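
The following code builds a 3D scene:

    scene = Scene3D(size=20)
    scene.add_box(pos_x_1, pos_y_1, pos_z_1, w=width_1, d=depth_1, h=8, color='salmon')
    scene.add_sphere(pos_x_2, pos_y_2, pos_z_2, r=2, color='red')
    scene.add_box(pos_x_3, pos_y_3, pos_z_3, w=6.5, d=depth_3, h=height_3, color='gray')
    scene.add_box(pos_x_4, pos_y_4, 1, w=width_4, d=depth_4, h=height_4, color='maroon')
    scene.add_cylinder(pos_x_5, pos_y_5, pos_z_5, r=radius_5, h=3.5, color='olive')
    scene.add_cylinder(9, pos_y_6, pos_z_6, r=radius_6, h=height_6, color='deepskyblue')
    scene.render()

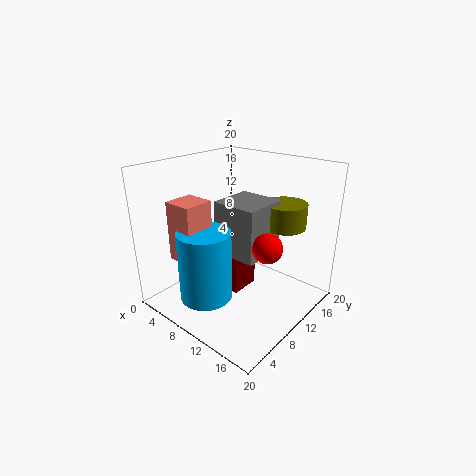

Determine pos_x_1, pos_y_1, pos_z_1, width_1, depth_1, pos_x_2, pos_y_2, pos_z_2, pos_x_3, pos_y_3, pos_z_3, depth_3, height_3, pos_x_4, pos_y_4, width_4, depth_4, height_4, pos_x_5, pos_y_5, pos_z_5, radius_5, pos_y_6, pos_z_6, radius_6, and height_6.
pos_x_1 = 4.5, pos_y_1 = 2.5, pos_z_1 = 8, width_1 = 4, depth_1 = 4, pos_x_2 = 15, pos_y_2 = 10, pos_z_2 = 10, pos_x_3 = 7, pos_y_3 = 8.5, pos_z_3 = 7.5, depth_3 = 6.5, height_3 = 7.5, pos_x_4 = 7, pos_y_4 = 9.5, width_4 = 3, depth_4 = 4.5, height_4 = 5.5, pos_x_5 = 14, pos_y_5 = 15.5, pos_z_5 = 11, radius_5 = 3, pos_y_6 = 4.5, pos_z_6 = 3, radius_6 = 3.5, height_6 = 9.5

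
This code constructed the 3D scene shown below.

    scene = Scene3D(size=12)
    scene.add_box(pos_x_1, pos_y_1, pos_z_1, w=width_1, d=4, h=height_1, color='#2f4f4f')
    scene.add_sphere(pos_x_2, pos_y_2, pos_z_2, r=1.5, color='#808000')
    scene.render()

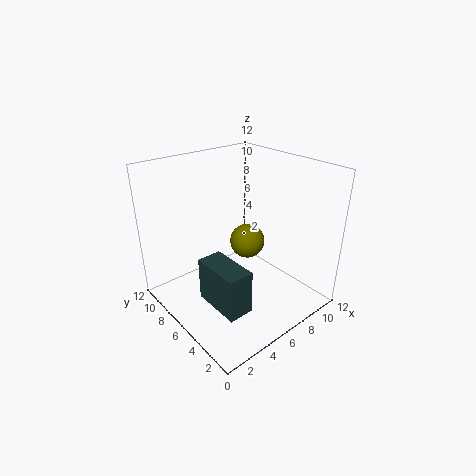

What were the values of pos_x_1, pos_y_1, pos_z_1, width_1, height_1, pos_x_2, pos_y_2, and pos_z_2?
pos_x_1 = 2; pos_y_1 = 2; pos_z_1 = 2; width_1 = 2; height_1 = 3.5; pos_x_2 = 7.5; pos_y_2 = 6.5; pos_z_2 = 5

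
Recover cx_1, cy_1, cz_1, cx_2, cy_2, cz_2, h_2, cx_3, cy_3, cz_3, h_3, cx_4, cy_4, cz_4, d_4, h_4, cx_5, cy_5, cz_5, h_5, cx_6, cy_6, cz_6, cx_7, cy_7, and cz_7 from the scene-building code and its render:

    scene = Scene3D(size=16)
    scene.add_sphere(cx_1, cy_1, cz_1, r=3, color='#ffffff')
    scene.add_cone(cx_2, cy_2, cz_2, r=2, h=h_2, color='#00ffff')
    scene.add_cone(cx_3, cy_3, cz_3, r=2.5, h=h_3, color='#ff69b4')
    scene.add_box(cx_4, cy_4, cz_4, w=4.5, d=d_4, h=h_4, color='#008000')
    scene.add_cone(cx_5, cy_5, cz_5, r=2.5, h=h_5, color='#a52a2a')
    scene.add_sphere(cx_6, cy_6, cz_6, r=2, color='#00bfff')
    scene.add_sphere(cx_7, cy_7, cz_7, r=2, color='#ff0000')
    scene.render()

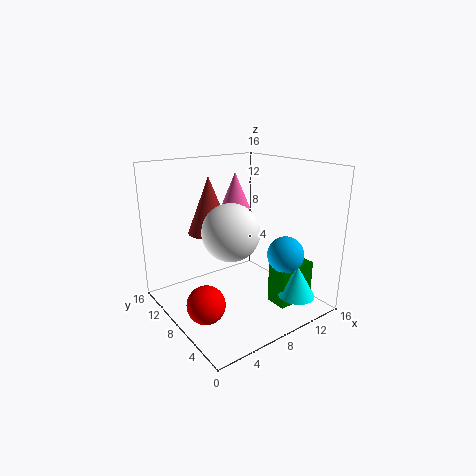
cx_1 = 6, cy_1 = 6.5, cz_1 = 9.5, cx_2 = 12, cy_2 = 2.5, cz_2 = 2, h_2 = 3.5, cx_3 = 10.5, cy_3 = 12, cz_3 = 8.5, h_3 = 6, cx_4 = 10.5, cy_4 = 3, cz_4 = 0.5, d_4 = 2.5, h_4 = 4.5, cx_5 = 6.5, cy_5 = 11.5, cz_5 = 8, h_5 = 6.5, cx_6 = 11.5, cy_6 = 4, cz_6 = 6.5, cx_7 = 2.5, cy_7 = 6, cz_7 = 2.5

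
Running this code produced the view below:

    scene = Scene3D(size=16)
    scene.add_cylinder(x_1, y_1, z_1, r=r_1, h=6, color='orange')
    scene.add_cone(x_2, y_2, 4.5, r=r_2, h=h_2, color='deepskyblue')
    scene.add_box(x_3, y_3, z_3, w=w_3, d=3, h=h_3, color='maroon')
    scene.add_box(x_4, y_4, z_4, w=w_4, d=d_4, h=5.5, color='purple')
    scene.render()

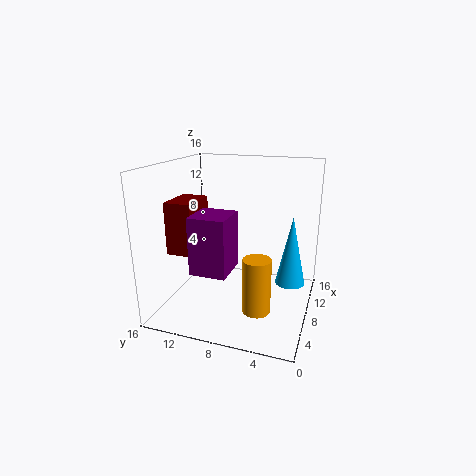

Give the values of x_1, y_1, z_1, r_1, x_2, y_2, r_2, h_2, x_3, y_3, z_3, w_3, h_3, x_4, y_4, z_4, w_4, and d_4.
x_1 = 5.25
y_1 = 5
z_1 = 1
r_1 = 1.5
x_2 = 6.25
y_2 = 1.75
r_2 = 1.5
h_2 = 7
x_3 = 4.5
y_3 = 12
z_3 = 6.5
w_3 = 4.5
h_3 = 5.75
x_4 = 0.5
y_4 = 6.75
z_4 = 6.75
w_4 = 3.75
d_4 = 3.5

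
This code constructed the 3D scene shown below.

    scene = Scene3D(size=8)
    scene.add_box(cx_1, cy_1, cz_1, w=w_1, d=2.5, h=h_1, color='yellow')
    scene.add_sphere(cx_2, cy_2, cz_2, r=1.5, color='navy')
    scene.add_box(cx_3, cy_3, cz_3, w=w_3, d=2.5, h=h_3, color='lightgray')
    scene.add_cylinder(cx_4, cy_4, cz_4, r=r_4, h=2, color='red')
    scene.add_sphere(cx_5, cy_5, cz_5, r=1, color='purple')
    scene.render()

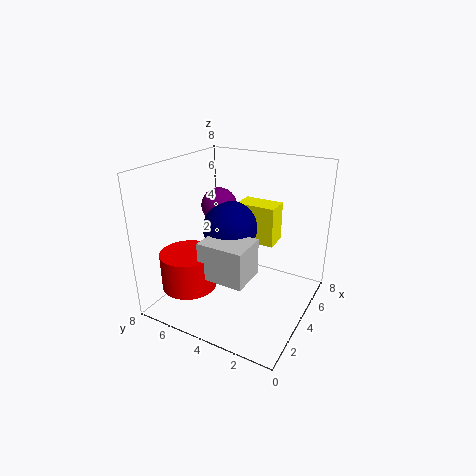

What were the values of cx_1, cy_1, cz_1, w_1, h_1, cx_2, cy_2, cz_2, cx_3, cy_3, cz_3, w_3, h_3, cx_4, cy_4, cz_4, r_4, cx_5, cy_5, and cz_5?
cx_1 = 6.5
cy_1 = 3
cz_1 = 2.5
w_1 = 1.5
h_1 = 2.5
cx_2 = 4
cy_2 = 4.5
cz_2 = 4.5
cx_3 = 1.5
cy_3 = 2.5
cz_3 = 2.5
w_3 = 2
h_3 = 2
cx_4 = 2
cy_4 = 6
cz_4 = 1.5
r_4 = 1.5
cx_5 = 4.5
cy_5 = 5.5
cz_5 = 5.5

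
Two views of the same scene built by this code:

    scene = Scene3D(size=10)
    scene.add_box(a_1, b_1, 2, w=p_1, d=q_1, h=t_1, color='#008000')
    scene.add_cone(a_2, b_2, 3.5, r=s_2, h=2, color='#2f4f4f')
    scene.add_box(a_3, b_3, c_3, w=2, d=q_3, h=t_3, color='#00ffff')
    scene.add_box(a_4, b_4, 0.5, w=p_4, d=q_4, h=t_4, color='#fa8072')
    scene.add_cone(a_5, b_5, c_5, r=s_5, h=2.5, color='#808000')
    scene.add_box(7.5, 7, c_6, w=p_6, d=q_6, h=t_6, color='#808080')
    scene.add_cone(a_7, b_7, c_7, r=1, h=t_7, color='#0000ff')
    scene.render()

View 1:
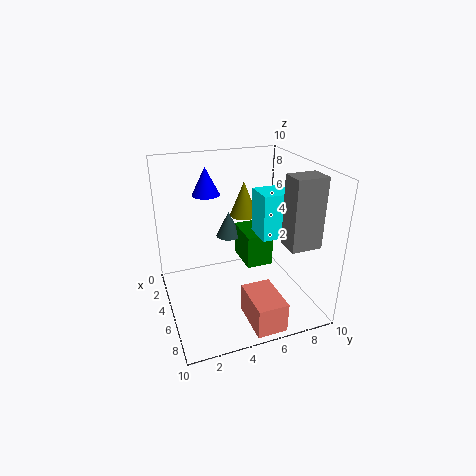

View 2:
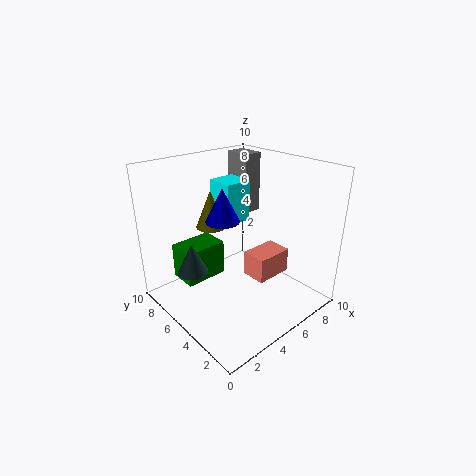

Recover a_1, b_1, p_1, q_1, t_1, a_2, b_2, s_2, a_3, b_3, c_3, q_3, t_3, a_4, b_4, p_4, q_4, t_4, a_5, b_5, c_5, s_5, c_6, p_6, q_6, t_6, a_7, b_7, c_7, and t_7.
a_1 = 1.5, b_1 = 6, p_1 = 3, q_1 = 2, t_1 = 2.5, a_2 = 1.5, b_2 = 5.5, s_2 = 1, a_3 = 5, b_3 = 6, c_3 = 5.5, q_3 = 2, t_3 = 3, a_4 = 7, b_4 = 4.5, p_4 = 3, q_4 = 2, t_4 = 2, a_5 = 3.5, b_5 = 6, c_5 = 6, s_5 = 1, c_6 = 5.5, p_6 = 1.5, q_6 = 2, t_6 = 4.5, a_7 = 2.5, b_7 = 3.5, c_7 = 7.5, t_7 = 2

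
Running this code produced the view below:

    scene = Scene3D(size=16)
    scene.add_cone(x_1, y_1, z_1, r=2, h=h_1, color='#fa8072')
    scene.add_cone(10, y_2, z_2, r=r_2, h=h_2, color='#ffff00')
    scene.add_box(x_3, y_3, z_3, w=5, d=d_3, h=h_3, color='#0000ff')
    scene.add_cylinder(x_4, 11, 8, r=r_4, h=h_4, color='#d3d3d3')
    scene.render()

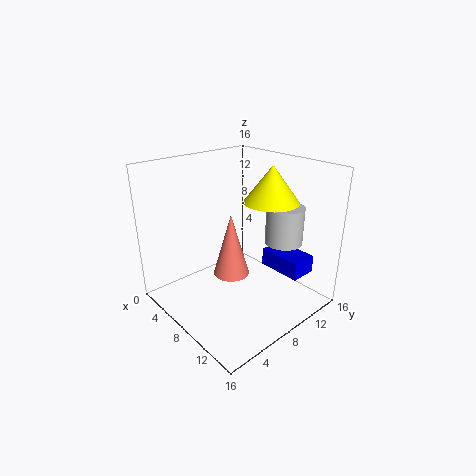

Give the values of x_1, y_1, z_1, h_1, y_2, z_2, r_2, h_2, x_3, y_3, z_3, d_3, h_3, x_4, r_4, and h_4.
x_1 = 8, y_1 = 7, z_1 = 4, h_1 = 7, y_2 = 11, z_2 = 12, r_2 = 3, h_2 = 4, x_3 = 9, y_3 = 11, z_3 = 4, d_3 = 3, h_3 = 2, x_4 = 12, r_4 = 2, h_4 = 4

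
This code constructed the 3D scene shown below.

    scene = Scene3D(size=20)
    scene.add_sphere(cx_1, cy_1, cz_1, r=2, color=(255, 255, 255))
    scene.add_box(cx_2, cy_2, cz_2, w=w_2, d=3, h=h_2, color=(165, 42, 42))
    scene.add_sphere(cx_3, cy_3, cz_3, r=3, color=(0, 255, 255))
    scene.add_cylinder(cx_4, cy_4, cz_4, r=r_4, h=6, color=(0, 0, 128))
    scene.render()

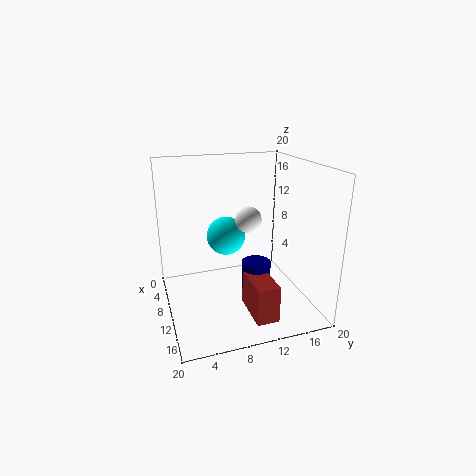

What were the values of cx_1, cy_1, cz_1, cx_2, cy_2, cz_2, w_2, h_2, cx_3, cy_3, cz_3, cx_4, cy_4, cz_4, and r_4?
cx_1 = 6
cy_1 = 13
cz_1 = 11
cx_2 = 12
cy_2 = 10
cz_2 = 1
w_2 = 6
h_2 = 5
cx_3 = 4
cy_3 = 10
cz_3 = 8
cx_4 = 12
cy_4 = 12
cz_4 = 1
r_4 = 2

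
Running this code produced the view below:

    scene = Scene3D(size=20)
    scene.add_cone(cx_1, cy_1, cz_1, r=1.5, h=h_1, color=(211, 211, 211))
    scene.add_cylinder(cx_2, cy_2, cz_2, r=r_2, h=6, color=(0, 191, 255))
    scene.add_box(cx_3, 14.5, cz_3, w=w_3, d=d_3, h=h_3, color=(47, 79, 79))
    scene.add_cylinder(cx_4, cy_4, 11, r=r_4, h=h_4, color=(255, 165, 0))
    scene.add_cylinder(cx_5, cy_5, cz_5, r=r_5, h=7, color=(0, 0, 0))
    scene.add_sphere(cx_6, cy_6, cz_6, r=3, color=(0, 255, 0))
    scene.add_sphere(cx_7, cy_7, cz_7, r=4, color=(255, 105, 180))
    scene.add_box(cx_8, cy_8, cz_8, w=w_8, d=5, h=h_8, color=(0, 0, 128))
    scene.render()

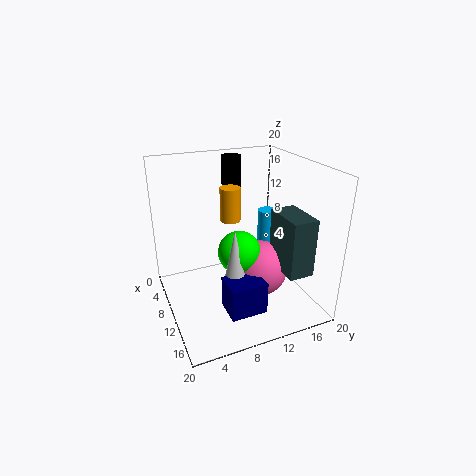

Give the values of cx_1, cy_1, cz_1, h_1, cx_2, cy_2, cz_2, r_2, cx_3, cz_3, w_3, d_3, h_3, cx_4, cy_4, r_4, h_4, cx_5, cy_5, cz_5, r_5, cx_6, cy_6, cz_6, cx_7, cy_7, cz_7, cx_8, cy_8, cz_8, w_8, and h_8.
cx_1 = 12.5, cy_1 = 8.5, cz_1 = 5, h_1 = 7.5, cx_2 = 4.5, cy_2 = 17.5, cz_2 = 5, r_2 = 1.5, cx_3 = 11, cz_3 = 6, w_3 = 6, d_3 = 3.5, h_3 = 8, cx_4 = 6, cy_4 = 10.5, r_4 = 1.5, h_4 = 5, cx_5 = 1.5, cy_5 = 12.5, cz_5 = 12.5, r_5 = 1.5, cx_6 = 10.5, cy_6 = 10, cz_6 = 8, cx_7 = 11, cy_7 = 13, cz_7 = 5, cx_8 = 12.5, cy_8 = 6.5, cz_8 = 1.5, w_8 = 4, h_8 = 4.5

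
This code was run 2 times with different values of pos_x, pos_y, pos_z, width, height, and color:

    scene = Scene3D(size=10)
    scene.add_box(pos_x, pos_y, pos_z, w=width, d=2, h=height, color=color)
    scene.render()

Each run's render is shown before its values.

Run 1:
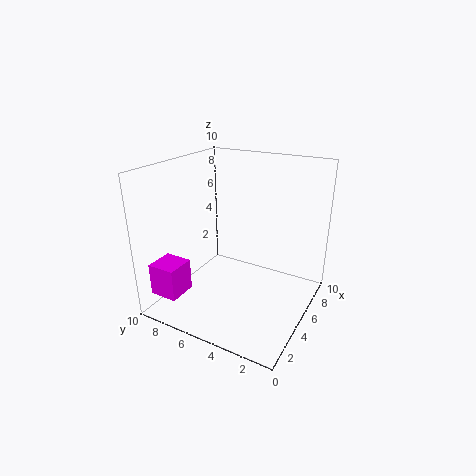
pos_x = 1; pos_y = 7.75; pos_z = 1.25; width = 2; height = 2.25; color = 'magenta'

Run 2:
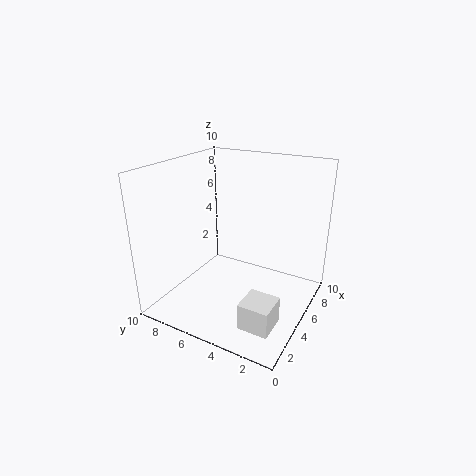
pos_x = 1.25; pos_y = 1; pos_z = 0.75; width = 2; height = 1.75; color = 'white'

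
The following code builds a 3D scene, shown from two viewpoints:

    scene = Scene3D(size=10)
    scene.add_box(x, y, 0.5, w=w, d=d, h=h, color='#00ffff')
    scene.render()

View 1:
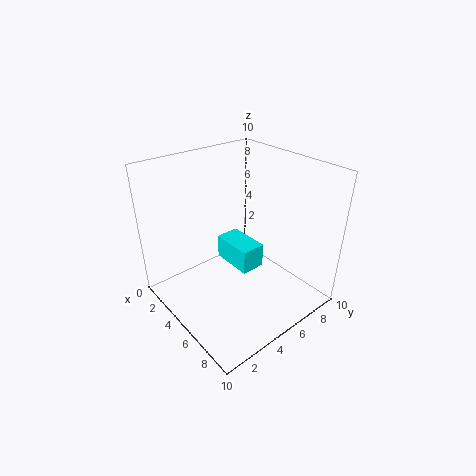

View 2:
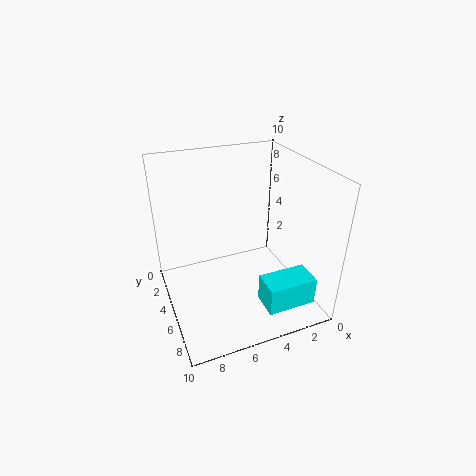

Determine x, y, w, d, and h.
x = 0.5
y = 6.5
w = 3.5
d = 2
h = 2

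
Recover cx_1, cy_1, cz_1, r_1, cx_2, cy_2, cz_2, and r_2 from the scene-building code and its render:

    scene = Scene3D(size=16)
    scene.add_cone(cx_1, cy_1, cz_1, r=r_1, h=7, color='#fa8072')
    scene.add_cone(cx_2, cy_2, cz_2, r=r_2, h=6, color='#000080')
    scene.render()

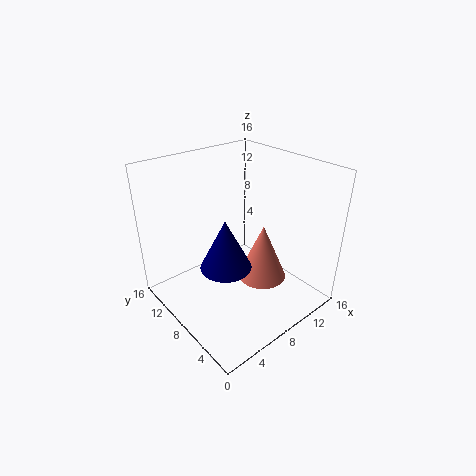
cx_1 = 12
cy_1 = 8
cz_1 = 1
r_1 = 3
cx_2 = 7
cy_2 = 9
cz_2 = 4
r_2 = 3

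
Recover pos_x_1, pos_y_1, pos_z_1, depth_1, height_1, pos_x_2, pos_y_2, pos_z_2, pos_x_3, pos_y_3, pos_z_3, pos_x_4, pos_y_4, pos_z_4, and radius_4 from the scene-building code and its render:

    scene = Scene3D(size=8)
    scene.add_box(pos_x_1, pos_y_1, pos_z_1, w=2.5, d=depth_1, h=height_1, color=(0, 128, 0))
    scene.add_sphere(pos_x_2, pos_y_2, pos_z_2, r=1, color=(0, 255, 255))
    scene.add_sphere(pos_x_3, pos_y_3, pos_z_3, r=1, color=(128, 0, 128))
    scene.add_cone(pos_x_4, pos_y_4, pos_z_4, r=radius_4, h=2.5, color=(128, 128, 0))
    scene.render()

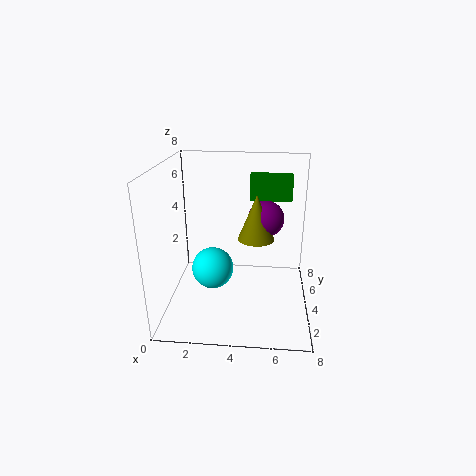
pos_x_1 = 4.5
pos_y_1 = 6
pos_z_1 = 5.5
depth_1 = 1
height_1 = 1.5
pos_x_2 = 3
pos_y_2 = 1.5
pos_z_2 = 3.5
pos_x_3 = 5.5
pos_y_3 = 4.5
pos_z_3 = 5
pos_x_4 = 5
pos_y_4 = 4
pos_z_4 = 4
radius_4 = 1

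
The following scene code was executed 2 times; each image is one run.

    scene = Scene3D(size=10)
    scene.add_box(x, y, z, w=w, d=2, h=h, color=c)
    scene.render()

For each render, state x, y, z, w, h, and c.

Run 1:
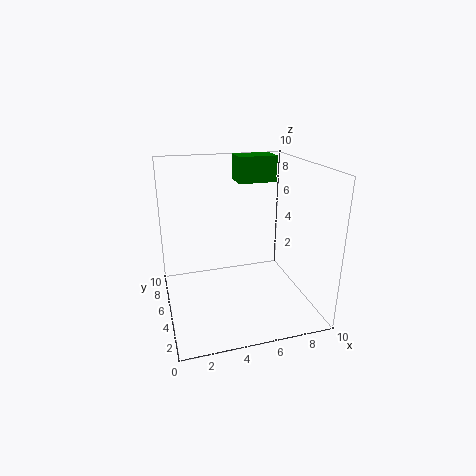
x = 6
y = 8
z = 8
w = 3
h = 2
c = 'green'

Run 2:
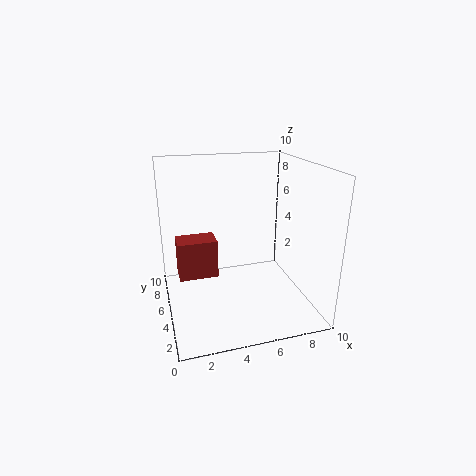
x = 1
y = 7
z = 1
w = 3
h = 3
c = 'brown'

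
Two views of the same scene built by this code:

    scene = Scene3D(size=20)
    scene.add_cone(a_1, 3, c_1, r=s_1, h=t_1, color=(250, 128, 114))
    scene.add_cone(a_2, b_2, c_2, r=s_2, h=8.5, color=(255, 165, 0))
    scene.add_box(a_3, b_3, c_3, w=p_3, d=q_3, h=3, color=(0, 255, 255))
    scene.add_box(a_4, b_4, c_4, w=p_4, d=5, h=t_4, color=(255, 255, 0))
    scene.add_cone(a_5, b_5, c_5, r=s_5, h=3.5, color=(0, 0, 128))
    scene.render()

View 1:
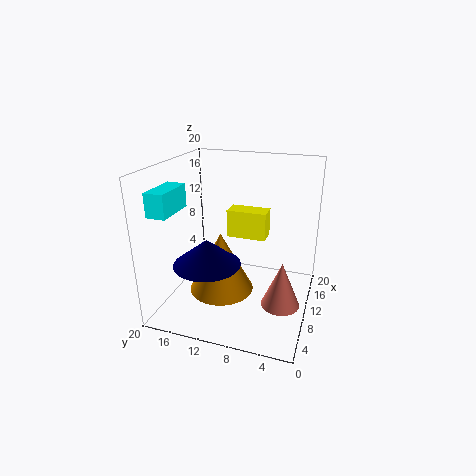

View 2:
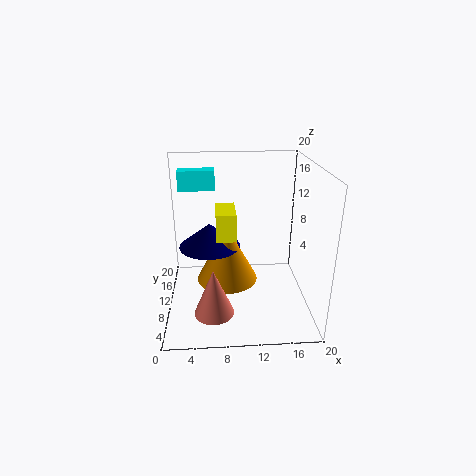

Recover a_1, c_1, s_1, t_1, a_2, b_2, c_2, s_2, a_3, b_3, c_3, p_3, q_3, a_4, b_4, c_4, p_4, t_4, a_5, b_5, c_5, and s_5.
a_1 = 6.5; c_1 = 3; s_1 = 2.5; t_1 = 6; a_2 = 8.5; b_2 = 12; c_2 = 2.5; s_2 = 4.5; a_3 = 1.5; b_3 = 16; c_3 = 15; p_3 = 5.5; q_3 = 2.5; a_4 = 7; b_4 = 5.5; c_4 = 11.5; p_4 = 2.5; t_4 = 3.5; a_5 = 6; b_5 = 13; c_5 = 7.5; s_5 = 4.5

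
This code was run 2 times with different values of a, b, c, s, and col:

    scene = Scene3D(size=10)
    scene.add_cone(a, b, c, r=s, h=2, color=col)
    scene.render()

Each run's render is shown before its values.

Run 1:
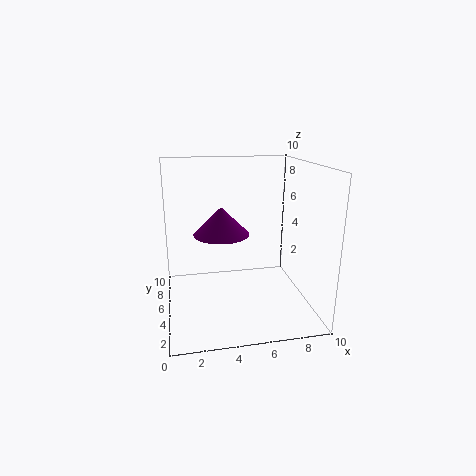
a = 4; b = 6; c = 5; s = 2; col = 'purple'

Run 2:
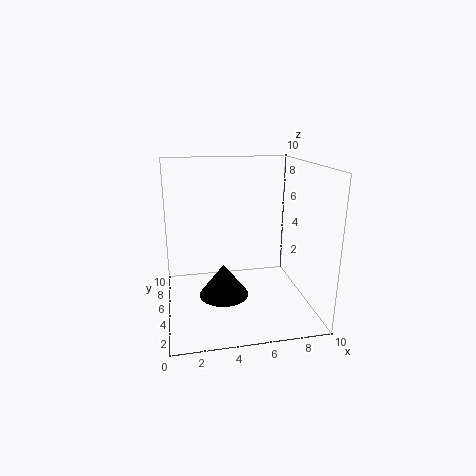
a = 3.5; b = 2; c = 2.5; s = 1.5; col = 'black'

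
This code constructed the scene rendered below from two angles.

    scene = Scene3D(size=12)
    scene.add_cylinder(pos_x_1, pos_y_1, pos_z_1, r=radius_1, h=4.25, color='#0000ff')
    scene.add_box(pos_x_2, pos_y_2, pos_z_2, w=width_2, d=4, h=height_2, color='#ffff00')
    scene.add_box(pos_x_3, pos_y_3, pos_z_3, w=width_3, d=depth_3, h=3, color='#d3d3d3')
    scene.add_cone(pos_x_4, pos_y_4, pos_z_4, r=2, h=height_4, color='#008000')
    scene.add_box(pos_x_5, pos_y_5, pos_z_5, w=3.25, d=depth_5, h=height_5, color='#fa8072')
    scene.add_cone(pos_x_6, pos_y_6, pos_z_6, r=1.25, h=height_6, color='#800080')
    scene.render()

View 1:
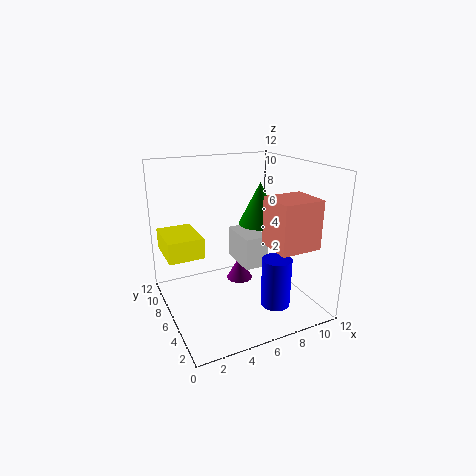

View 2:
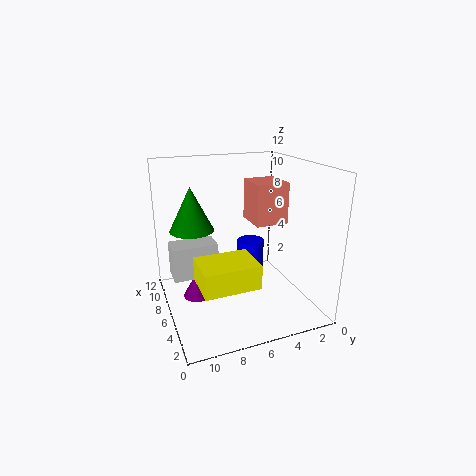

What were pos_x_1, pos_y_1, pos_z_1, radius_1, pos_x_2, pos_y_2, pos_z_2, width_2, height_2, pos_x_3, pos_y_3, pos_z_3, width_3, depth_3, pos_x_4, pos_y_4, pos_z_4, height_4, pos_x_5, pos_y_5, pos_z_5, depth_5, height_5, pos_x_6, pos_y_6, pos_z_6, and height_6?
pos_x_1 = 8.5; pos_y_1 = 3.75; pos_z_1 = 0.25; radius_1 = 1.25; pos_x_2 = 0.25; pos_y_2 = 6.5; pos_z_2 = 4.5; width_2 = 3; height_2 = 1.75; pos_x_3 = 7.5; pos_y_3 = 7.25; pos_z_3 = 2; width_3 = 2.25; depth_3 = 4; pos_x_4 = 9.75; pos_y_4 = 9; pos_z_4 = 5.75; height_4 = 4; pos_x_5 = 7; pos_y_5 = 0.75; pos_z_5 = 6.25; depth_5 = 3; height_5 = 3.75; pos_x_6 = 7.75; pos_y_6 = 9.25; pos_z_6 = 0.25; height_6 = 2.25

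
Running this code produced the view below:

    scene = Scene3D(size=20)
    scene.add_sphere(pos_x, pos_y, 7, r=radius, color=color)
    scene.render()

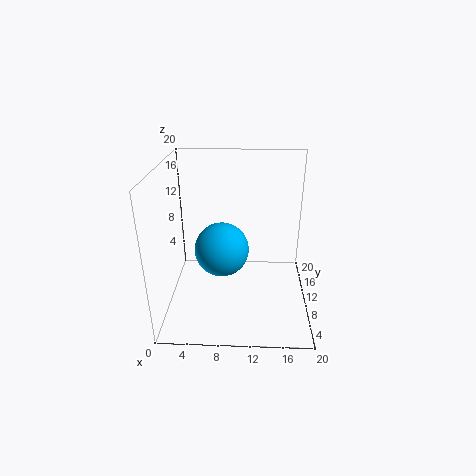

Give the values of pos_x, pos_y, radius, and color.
pos_x = 7.5
pos_y = 12
radius = 4
color = 'deepskyblue'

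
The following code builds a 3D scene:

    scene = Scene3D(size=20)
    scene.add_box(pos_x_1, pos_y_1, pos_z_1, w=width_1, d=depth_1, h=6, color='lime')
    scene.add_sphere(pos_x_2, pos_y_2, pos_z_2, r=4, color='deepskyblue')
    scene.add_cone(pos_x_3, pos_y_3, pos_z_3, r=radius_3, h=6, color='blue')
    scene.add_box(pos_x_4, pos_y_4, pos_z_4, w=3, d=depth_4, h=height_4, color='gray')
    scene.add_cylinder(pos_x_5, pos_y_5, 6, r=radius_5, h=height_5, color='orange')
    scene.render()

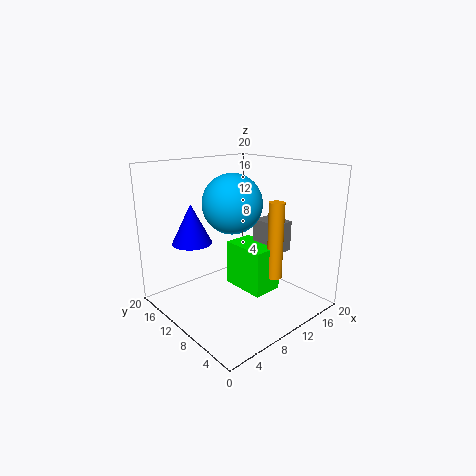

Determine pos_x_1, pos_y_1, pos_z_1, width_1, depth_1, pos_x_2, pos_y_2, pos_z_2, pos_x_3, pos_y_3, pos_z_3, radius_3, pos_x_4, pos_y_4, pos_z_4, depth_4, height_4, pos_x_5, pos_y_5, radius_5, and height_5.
pos_x_1 = 8; pos_y_1 = 4; pos_z_1 = 4; width_1 = 4; depth_1 = 6; pos_x_2 = 9; pos_y_2 = 10; pos_z_2 = 15; pos_x_3 = 7; pos_y_3 = 17; pos_z_3 = 8; radius_3 = 3; pos_x_4 = 11; pos_y_4 = 4; pos_z_4 = 9; depth_4 = 4; height_4 = 4; pos_x_5 = 11; pos_y_5 = 4; radius_5 = 1; height_5 = 10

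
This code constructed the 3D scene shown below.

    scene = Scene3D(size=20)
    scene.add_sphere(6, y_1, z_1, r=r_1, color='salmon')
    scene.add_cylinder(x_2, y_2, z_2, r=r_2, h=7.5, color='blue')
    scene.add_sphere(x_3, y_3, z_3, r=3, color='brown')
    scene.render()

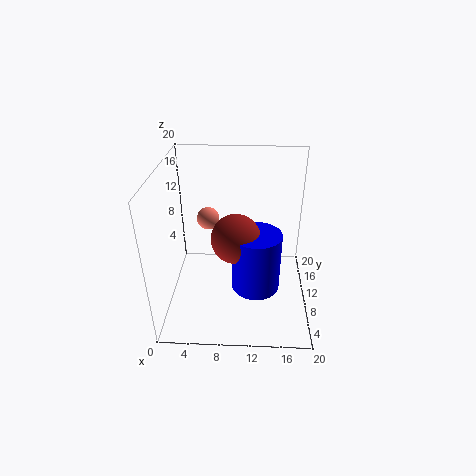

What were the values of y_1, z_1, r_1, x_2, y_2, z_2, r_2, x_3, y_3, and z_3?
y_1 = 10
z_1 = 13
r_1 = 1.5
x_2 = 12.5
y_2 = 4.5
z_2 = 6.5
r_2 = 3
x_3 = 10
y_3 = 5
z_3 = 13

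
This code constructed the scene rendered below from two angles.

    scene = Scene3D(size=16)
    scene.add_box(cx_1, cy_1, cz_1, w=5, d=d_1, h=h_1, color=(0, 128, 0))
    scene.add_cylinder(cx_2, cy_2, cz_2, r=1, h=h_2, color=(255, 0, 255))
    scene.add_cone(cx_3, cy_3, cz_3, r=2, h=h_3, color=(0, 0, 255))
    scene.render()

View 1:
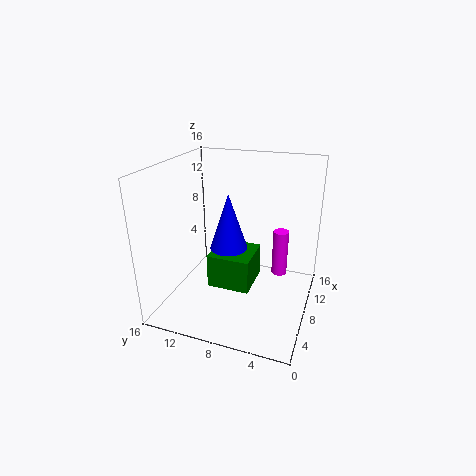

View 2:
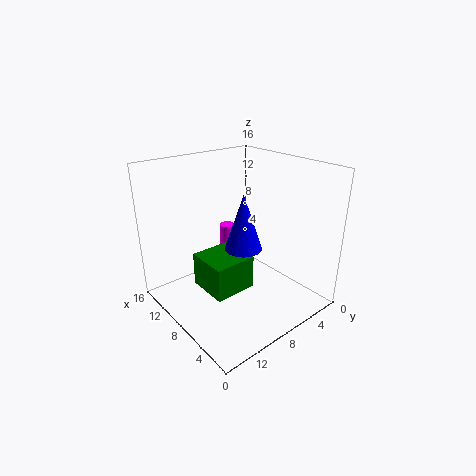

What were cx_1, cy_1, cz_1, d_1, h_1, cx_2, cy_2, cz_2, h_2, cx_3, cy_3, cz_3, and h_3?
cx_1 = 7; cy_1 = 6.5; cz_1 = 1.5; d_1 = 5; h_1 = 4; cx_2 = 14.5; cy_2 = 4.5; cz_2 = 0.5; h_2 = 6; cx_3 = 6.5; cy_3 = 8.5; cz_3 = 7.5; h_3 = 6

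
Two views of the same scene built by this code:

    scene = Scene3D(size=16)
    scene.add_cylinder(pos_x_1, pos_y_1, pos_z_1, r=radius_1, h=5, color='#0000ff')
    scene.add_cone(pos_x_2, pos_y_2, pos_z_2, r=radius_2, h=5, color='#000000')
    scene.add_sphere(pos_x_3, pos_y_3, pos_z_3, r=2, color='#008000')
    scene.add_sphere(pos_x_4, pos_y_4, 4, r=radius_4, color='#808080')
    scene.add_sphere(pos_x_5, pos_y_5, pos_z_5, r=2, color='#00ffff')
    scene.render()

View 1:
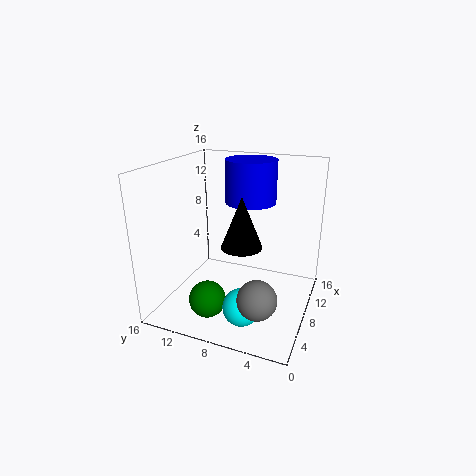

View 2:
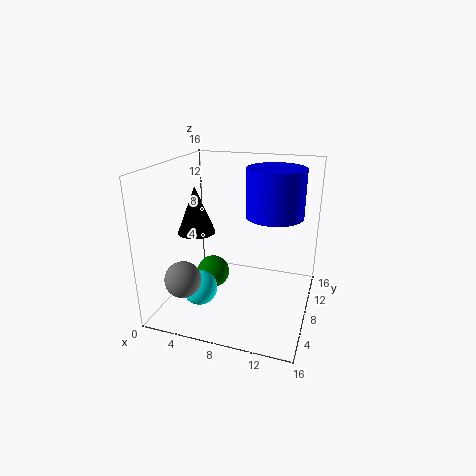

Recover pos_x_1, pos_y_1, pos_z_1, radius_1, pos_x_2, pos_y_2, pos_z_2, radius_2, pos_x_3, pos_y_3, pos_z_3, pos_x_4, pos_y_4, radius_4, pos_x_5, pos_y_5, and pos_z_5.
pos_x_1 = 12
pos_y_1 = 8
pos_z_1 = 11
radius_1 = 3
pos_x_2 = 4
pos_y_2 = 6
pos_z_2 = 9
radius_2 = 2
pos_x_3 = 4
pos_y_3 = 10
pos_z_3 = 2
pos_x_4 = 3
pos_y_4 = 4
radius_4 = 2
pos_x_5 = 4
pos_y_5 = 6
pos_z_5 = 2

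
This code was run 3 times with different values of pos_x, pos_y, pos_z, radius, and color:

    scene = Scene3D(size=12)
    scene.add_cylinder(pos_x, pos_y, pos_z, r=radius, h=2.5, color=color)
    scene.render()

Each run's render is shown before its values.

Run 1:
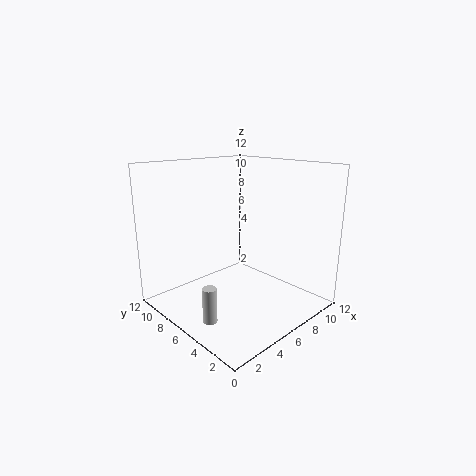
pos_x = 0.5; pos_y = 3; pos_z = 2; radius = 0.5; color = 'lightgray'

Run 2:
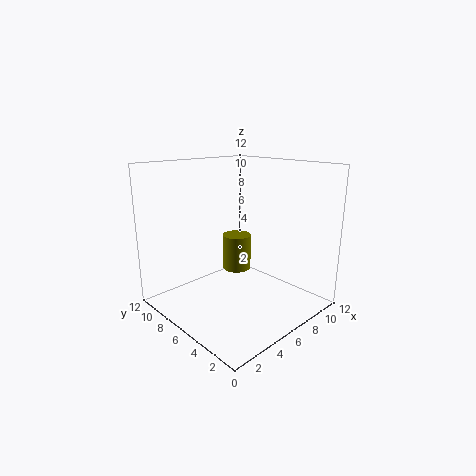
pos_x = 3.5; pos_y = 3.5; pos_z = 5; radius = 1; color = 'olive'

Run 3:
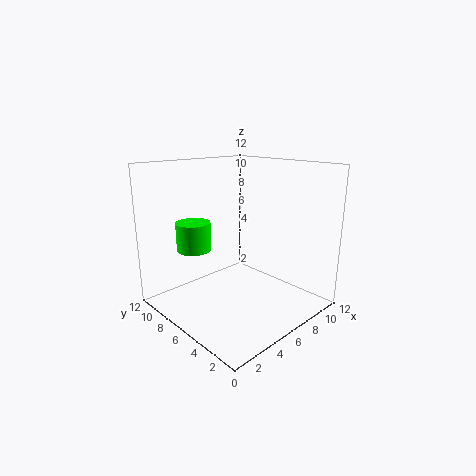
pos_x = 4; pos_y = 9.5; pos_z = 4.5; radius = 1.5; color = 'lime'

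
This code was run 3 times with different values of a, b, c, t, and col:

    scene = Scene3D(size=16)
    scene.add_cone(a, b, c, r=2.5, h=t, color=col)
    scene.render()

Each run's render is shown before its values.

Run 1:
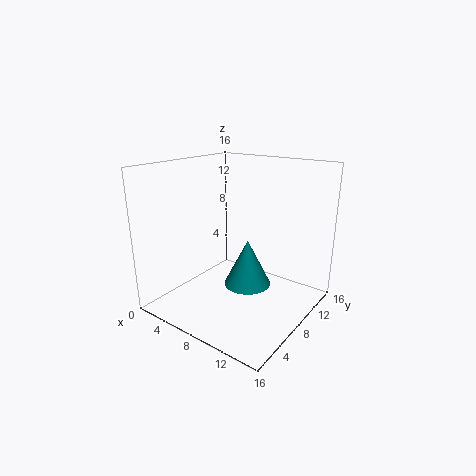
a = 10, b = 7, c = 3.5, t = 5, col = 'teal'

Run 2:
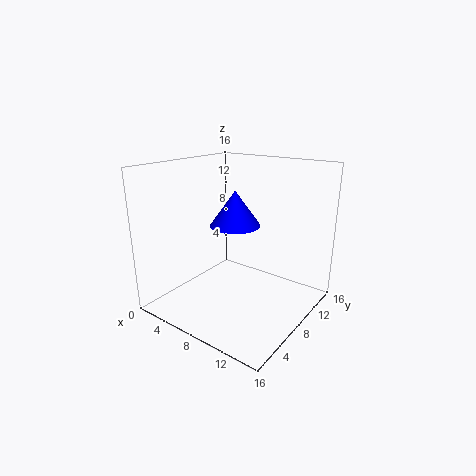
a = 9.5, b = 5.5, c = 10.5, t = 3.5, col = 'blue'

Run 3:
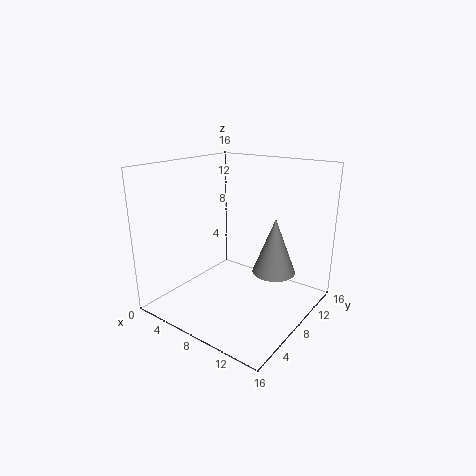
a = 11, b = 11, c = 3.5, t = 6.5, col = 'gray'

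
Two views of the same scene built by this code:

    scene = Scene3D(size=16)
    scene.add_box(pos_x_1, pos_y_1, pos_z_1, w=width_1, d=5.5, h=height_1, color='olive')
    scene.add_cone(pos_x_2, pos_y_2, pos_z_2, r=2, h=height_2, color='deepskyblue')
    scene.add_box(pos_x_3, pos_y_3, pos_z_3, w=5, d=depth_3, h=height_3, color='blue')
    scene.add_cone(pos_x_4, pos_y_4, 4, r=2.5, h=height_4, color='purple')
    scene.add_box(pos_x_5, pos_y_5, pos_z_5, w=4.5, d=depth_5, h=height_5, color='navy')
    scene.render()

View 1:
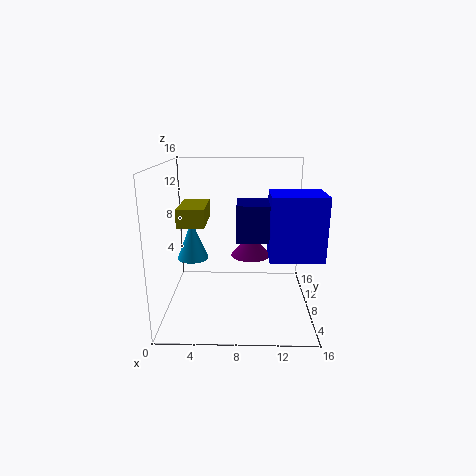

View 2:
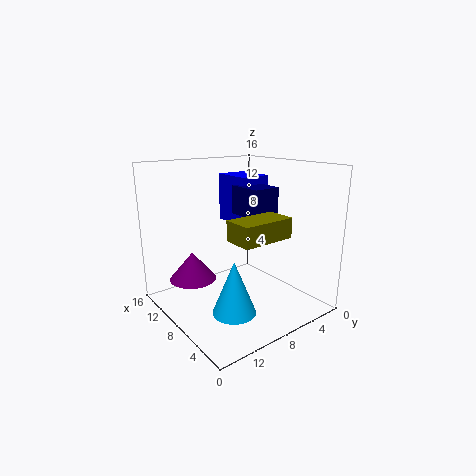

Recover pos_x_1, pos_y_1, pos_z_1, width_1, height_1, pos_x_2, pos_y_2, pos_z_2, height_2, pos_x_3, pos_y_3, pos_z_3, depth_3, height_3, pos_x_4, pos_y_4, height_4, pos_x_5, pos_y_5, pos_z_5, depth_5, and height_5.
pos_x_1 = 1.5, pos_y_1 = 6.5, pos_z_1 = 9.5, width_1 = 3, height_1 = 2, pos_x_2 = 2, pos_y_2 = 13, pos_z_2 = 3.5, height_2 = 5, pos_x_3 = 11, pos_y_3 = 1, pos_z_3 = 8, depth_3 = 4, height_3 = 6, pos_x_4 = 9.5, pos_y_4 = 13, height_4 = 3, pos_x_5 = 8, pos_y_5 = 2, pos_z_5 = 9.5, depth_5 = 3.5, height_5 = 3.5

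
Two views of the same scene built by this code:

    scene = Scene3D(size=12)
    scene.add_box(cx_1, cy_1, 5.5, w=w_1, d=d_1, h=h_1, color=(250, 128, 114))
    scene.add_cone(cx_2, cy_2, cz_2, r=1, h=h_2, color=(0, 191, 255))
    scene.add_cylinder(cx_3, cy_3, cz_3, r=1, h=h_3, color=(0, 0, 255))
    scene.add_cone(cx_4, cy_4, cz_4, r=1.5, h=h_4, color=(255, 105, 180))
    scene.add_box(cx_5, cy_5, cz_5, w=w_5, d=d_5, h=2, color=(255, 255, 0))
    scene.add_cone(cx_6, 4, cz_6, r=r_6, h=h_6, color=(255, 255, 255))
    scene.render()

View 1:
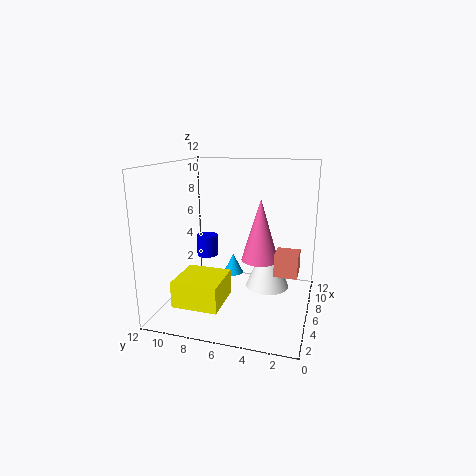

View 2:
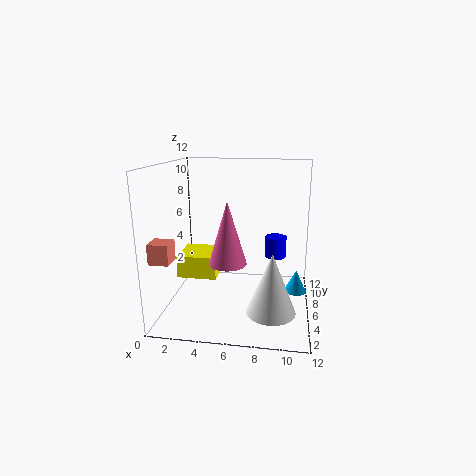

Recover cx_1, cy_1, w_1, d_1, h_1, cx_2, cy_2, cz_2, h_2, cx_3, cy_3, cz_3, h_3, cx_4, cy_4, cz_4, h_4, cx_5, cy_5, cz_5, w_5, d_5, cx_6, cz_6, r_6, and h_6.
cx_1 = 0.5; cy_1 = 0.5; w_1 = 1.5; d_1 = 1.5; h_1 = 1.5; cx_2 = 11; cy_2 = 8; cz_2 = 0.5; h_2 = 2; cx_3 = 9; cy_3 = 10; cz_3 = 3; h_3 = 2; cx_4 = 5.5; cy_4 = 4; cz_4 = 4.5; h_4 = 5; cx_5 = 0.5; cy_5 = 6; cz_5 = 2; w_5 = 3.5; d_5 = 3.5; cx_6 = 9; cz_6 = 0.5; r_6 = 2; h_6 = 5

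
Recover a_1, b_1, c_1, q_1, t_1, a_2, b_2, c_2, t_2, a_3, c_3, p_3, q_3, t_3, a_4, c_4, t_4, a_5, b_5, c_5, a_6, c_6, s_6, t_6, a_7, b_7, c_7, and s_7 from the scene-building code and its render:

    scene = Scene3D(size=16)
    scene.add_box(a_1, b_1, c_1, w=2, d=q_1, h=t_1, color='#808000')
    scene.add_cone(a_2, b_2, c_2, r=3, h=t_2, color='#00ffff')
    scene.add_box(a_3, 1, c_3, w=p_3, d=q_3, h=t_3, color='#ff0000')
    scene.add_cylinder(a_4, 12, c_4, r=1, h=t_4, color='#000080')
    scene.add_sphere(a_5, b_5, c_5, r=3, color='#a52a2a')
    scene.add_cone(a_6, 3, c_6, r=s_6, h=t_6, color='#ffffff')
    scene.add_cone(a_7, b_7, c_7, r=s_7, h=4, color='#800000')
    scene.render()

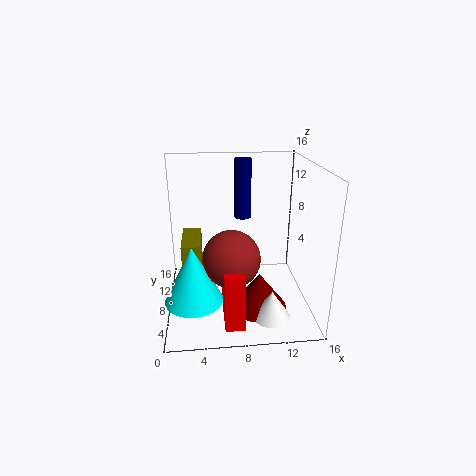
a_1 = 2; b_1 = 4; c_1 = 2; q_1 = 5; t_1 = 7; a_2 = 3; b_2 = 4; c_2 = 3; t_2 = 6; a_3 = 6; c_3 = 1; p_3 = 2; q_3 = 6; t_3 = 6; a_4 = 9; c_4 = 9; t_4 = 7; a_5 = 7; b_5 = 5; c_5 = 7; a_6 = 11; c_6 = 1; s_6 = 2; t_6 = 3; a_7 = 10; b_7 = 5; c_7 = 1; s_7 = 3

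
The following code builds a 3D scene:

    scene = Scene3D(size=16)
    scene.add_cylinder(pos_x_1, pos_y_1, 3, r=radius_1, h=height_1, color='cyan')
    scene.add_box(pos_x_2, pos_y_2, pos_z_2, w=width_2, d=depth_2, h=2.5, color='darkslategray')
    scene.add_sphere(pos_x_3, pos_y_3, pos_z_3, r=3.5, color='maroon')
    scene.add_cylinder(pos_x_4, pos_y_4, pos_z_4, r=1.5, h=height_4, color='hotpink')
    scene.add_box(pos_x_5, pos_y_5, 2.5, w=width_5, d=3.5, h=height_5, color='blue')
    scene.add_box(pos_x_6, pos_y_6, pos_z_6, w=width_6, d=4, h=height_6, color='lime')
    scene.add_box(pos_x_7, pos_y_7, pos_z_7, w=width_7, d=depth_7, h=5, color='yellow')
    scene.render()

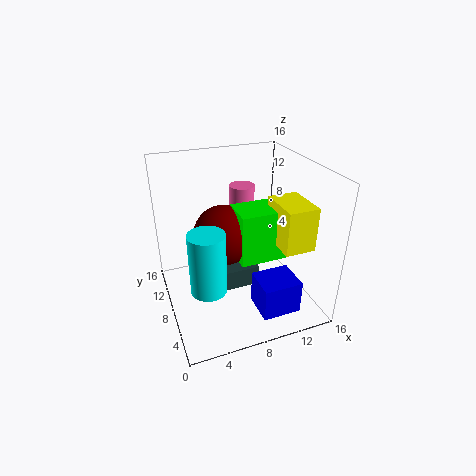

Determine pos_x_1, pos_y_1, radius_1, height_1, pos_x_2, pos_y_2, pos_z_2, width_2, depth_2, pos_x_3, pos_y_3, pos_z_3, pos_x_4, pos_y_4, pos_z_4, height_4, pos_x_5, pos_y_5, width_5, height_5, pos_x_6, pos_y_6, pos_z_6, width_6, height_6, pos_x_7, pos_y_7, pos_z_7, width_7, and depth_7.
pos_x_1 = 4, pos_y_1 = 6.5, radius_1 = 2, height_1 = 7, pos_x_2 = 6.5, pos_y_2 = 8.5, pos_z_2 = 0.5, width_2 = 4.5, depth_2 = 3.5, pos_x_3 = 7, pos_y_3 = 10, pos_z_3 = 7.5, pos_x_4 = 10, pos_y_4 = 12, pos_z_4 = 6, height_4 = 6.5, pos_x_5 = 8, pos_y_5 = 0.5, width_5 = 4, height_5 = 3.5, pos_x_6 = 8, pos_y_6 = 6.5, pos_z_6 = 5, width_6 = 5.5, height_6 = 6, pos_x_7 = 12, pos_y_7 = 4, pos_z_7 = 7, width_7 = 3.5, depth_7 = 5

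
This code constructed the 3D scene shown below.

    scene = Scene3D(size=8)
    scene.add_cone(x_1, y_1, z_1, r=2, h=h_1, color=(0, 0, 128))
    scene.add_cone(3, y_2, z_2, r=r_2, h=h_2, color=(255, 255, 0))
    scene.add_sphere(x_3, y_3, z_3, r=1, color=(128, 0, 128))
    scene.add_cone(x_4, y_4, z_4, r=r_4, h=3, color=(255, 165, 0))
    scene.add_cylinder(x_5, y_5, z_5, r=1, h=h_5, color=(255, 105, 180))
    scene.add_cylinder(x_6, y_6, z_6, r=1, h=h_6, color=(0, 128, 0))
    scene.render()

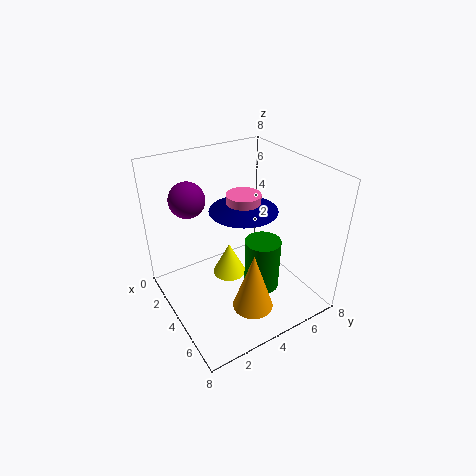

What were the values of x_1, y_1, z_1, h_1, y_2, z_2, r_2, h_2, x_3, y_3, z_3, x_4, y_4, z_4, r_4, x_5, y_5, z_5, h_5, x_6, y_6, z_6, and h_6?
x_1 = 3
y_1 = 5
z_1 = 5
h_1 = 1
y_2 = 4
z_2 = 1
r_2 = 1
h_2 = 2
x_3 = 2
y_3 = 2
z_3 = 6
x_4 = 7
y_4 = 3
z_4 = 2
r_4 = 1
x_5 = 3
y_5 = 5
z_5 = 5
h_5 = 1
x_6 = 5
y_6 = 5
z_6 = 1
h_6 = 3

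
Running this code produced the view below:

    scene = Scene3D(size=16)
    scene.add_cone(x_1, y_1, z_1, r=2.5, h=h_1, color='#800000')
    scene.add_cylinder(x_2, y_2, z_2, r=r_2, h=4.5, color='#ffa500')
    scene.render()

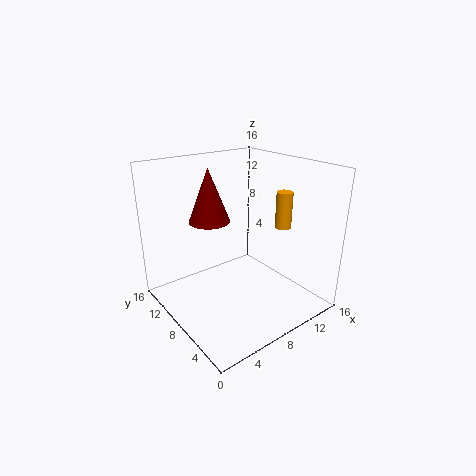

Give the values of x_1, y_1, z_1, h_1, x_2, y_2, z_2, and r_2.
x_1 = 7.5
y_1 = 13
z_1 = 8.5
h_1 = 6.5
x_2 = 15
y_2 = 8
z_2 = 7.5
r_2 = 1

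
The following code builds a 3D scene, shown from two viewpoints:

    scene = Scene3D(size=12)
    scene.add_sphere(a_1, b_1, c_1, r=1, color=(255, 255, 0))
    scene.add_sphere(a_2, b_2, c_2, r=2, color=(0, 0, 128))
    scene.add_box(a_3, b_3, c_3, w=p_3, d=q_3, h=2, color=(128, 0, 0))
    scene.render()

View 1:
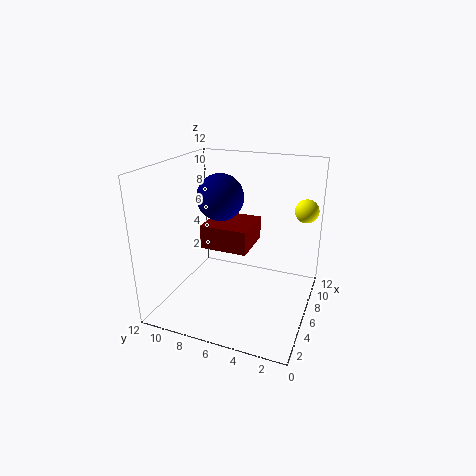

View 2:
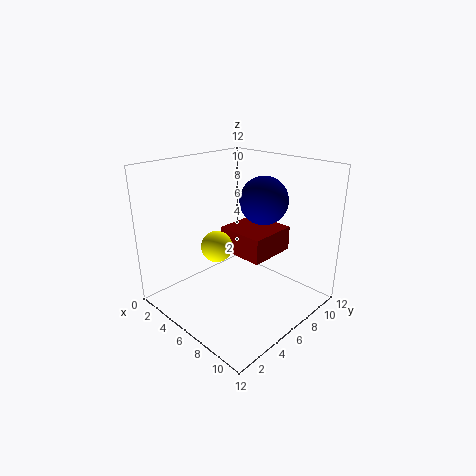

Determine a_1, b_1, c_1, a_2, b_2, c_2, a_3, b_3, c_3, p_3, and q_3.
a_1 = 9; b_1 = 1; c_1 = 8; a_2 = 7; b_2 = 8; c_2 = 9; a_3 = 5; b_3 = 5; c_3 = 5; p_3 = 4; q_3 = 4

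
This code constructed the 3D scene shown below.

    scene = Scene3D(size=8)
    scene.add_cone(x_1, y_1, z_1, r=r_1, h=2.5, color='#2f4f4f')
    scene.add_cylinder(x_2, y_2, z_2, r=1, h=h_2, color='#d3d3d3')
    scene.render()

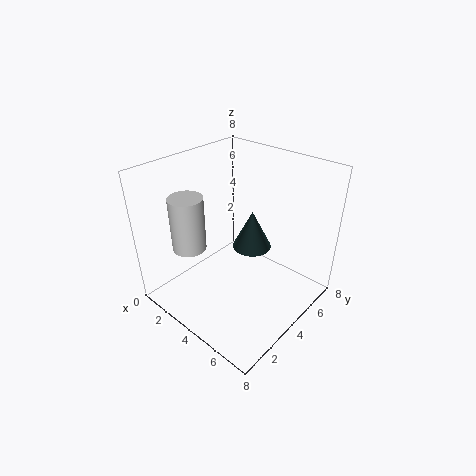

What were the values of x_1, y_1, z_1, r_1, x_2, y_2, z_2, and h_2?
x_1 = 3; y_1 = 6.5; z_1 = 1.75; r_1 = 1.25; x_2 = 1.25; y_2 = 2.75; z_2 = 2.75; h_2 = 3.25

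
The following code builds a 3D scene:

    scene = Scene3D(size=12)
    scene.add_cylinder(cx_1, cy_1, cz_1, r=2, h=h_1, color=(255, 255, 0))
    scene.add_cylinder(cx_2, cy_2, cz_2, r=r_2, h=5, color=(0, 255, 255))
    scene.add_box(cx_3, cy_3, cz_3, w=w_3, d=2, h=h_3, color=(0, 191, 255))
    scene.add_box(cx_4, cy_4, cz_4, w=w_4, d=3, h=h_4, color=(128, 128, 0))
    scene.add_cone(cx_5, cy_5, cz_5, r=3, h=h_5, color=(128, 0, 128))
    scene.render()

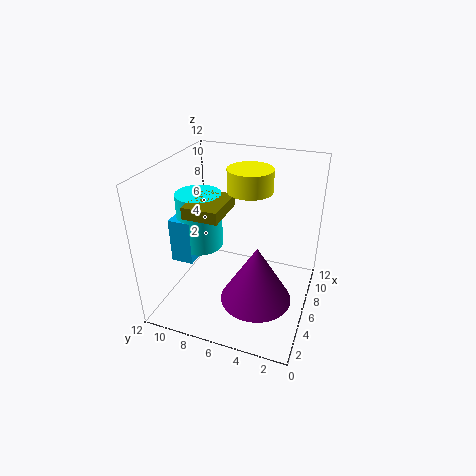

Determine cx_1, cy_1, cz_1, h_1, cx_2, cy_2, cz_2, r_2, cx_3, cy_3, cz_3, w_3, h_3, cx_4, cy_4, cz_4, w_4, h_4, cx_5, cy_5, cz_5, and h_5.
cx_1 = 9, cy_1 = 6, cz_1 = 9, h_1 = 2, cx_2 = 7, cy_2 = 10, cz_2 = 4, r_2 = 2, cx_3 = 5, cy_3 = 10, cz_3 = 3, w_3 = 3, h_3 = 4, cx_4 = 4, cy_4 = 7, cz_4 = 8, w_4 = 4, h_4 = 1, cx_5 = 5, cy_5 = 4, cz_5 = 1, h_5 = 5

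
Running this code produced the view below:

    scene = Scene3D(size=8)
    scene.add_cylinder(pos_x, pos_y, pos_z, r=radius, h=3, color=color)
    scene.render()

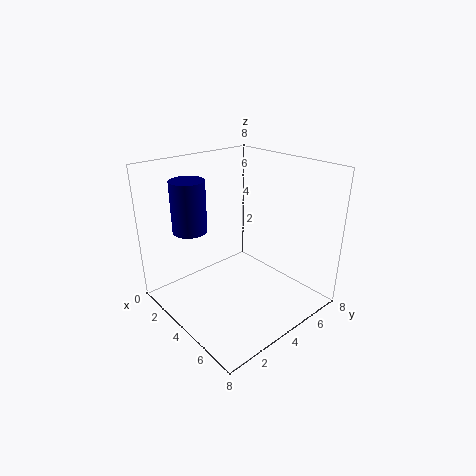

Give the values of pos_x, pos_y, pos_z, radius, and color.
pos_x = 1.5, pos_y = 2.5, pos_z = 4, radius = 1, color = 'navy'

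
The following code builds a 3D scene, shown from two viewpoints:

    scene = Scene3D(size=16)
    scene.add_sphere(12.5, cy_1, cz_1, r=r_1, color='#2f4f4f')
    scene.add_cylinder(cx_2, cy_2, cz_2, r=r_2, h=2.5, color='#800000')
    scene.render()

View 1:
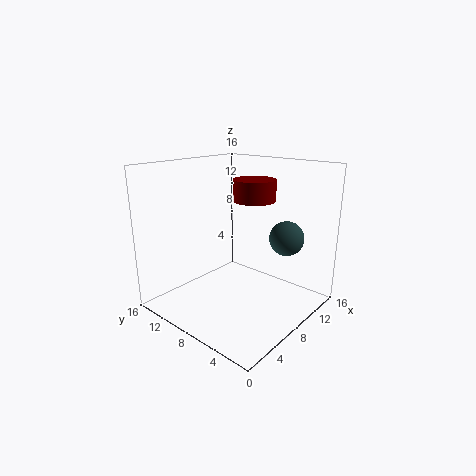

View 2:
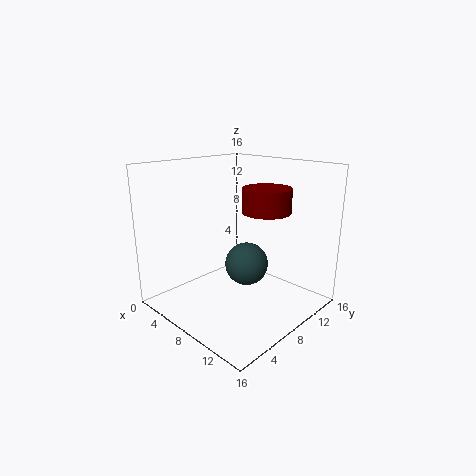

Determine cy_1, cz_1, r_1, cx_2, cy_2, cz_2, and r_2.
cy_1 = 4.5; cz_1 = 7.5; r_1 = 2; cx_2 = 11.5; cy_2 = 8.5; cz_2 = 11.5; r_2 = 2.5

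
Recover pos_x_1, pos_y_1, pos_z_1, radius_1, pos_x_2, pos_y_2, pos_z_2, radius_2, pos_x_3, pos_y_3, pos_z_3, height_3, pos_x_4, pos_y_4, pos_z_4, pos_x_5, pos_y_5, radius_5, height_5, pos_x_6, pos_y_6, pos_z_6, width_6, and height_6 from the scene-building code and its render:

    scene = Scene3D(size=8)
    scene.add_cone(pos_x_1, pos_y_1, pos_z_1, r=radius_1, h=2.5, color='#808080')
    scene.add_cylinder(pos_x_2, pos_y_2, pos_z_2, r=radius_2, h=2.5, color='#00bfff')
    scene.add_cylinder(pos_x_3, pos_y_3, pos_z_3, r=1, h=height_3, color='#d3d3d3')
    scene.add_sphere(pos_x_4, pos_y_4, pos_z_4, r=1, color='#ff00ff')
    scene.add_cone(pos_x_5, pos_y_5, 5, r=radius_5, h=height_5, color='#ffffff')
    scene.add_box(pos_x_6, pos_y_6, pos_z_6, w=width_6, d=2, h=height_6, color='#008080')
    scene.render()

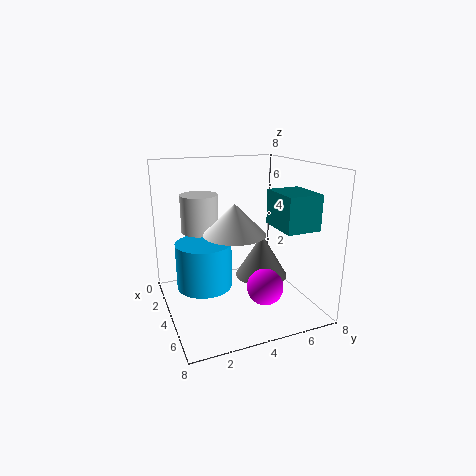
pos_x_1 = 4, pos_y_1 = 5.5, pos_z_1 = 1.5, radius_1 = 1.5, pos_x_2 = 4, pos_y_2 = 2, pos_z_2 = 1.5, radius_2 = 1.5, pos_x_3 = 3.5, pos_y_3 = 2, pos_z_3 = 4.5, height_3 = 2, pos_x_4 = 5.5, pos_y_4 = 5, pos_z_4 = 1.5, pos_x_5 = 6, pos_y_5 = 3, radius_5 = 1.5, height_5 = 1.5, pos_x_6 = 3.5, pos_y_6 = 6, pos_z_6 = 4.5, width_6 = 2.5, height_6 = 2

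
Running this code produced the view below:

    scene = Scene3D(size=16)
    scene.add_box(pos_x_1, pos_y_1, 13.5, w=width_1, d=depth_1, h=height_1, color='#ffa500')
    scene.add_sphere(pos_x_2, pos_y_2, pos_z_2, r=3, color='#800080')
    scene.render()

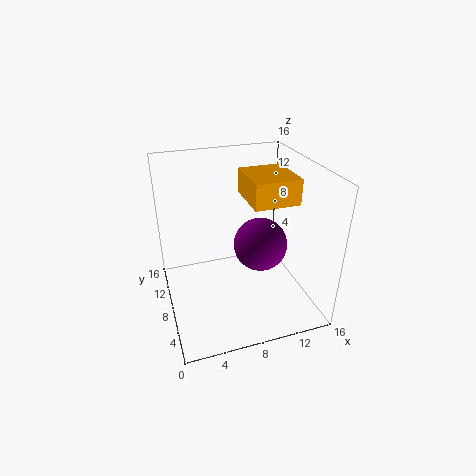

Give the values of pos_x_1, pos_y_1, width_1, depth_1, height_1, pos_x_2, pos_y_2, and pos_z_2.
pos_x_1 = 8
pos_y_1 = 3
width_1 = 4.5
depth_1 = 5
height_1 = 2.5
pos_x_2 = 10.5
pos_y_2 = 7.5
pos_z_2 = 7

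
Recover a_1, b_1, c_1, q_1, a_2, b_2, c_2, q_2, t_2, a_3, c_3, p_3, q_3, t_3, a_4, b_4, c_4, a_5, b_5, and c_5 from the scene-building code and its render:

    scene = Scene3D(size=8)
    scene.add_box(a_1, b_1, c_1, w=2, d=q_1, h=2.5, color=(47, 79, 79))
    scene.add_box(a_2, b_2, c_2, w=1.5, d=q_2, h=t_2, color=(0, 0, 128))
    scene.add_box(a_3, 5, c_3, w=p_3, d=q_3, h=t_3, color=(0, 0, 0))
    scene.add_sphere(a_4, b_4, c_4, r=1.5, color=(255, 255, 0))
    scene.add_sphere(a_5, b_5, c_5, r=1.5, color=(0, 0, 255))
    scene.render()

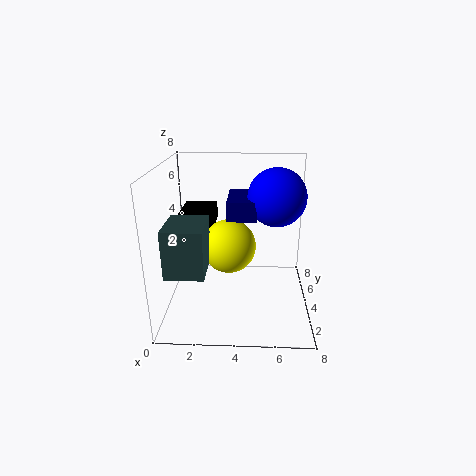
a_1 = 0.5
b_1 = 1
c_1 = 3
q_1 = 2.5
a_2 = 3.5
b_2 = 2.5
c_2 = 5.5
q_2 = 2.5
t_2 = 1
a_3 = 0.5
c_3 = 4
p_3 = 2
q_3 = 2.5
t_3 = 1
a_4 = 3.5
b_4 = 4
c_4 = 3.5
a_5 = 6
b_5 = 3.5
c_5 = 6.5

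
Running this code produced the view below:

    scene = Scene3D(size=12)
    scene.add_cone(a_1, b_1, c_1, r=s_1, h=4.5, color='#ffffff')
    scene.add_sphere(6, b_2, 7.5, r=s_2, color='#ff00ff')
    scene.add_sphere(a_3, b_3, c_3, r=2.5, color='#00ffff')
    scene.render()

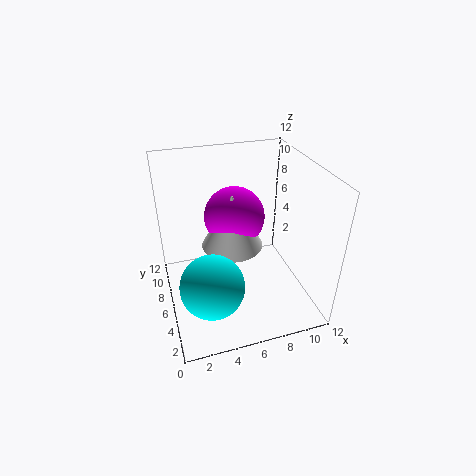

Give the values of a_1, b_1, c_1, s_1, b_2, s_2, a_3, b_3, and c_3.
a_1 = 5.5
b_1 = 6
c_1 = 5.5
s_1 = 2.5
b_2 = 7
s_2 = 2.5
a_3 = 3
b_3 = 3
c_3 = 4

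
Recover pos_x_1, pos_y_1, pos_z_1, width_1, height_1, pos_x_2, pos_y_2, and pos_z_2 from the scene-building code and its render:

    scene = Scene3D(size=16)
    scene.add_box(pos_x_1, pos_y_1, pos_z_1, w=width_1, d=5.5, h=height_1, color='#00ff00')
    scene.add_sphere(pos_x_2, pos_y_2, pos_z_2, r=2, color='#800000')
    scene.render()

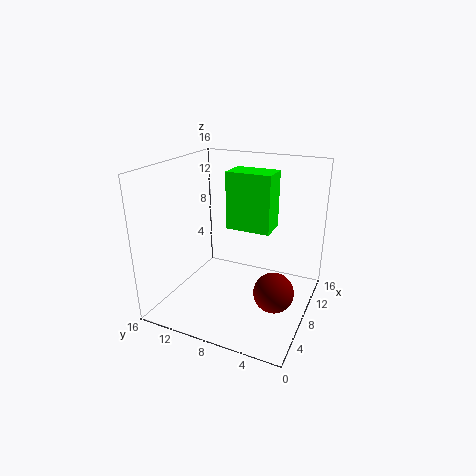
pos_x_1 = 11, pos_y_1 = 5.5, pos_z_1 = 7.5, width_1 = 3.5, height_1 = 7, pos_x_2 = 4.5, pos_y_2 = 2.5, pos_z_2 = 4.5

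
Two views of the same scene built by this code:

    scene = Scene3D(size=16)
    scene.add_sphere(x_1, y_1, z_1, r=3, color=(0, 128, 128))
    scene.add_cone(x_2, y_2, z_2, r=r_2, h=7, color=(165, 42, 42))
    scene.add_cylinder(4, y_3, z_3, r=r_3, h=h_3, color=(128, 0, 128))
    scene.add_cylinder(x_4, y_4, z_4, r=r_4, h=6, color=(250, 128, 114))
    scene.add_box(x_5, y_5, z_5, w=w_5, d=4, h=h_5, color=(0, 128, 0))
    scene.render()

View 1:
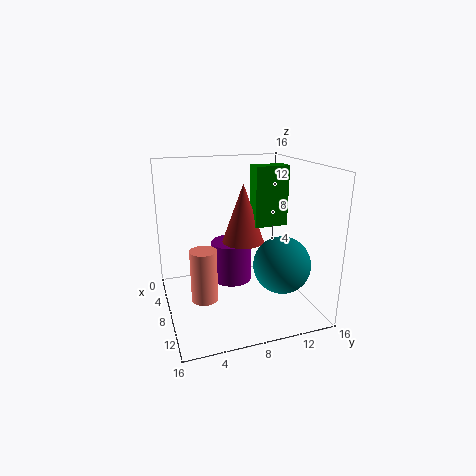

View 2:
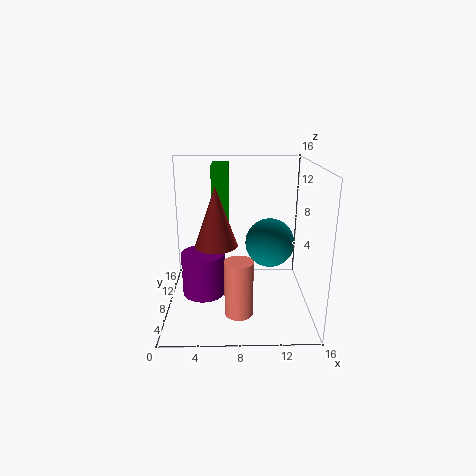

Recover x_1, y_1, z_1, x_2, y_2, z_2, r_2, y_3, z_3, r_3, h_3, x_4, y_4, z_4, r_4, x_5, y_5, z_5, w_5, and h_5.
x_1 = 12, y_1 = 11.5, z_1 = 6, x_2 = 5.5, y_2 = 9.5, z_2 = 6.5, r_2 = 2.5, y_3 = 8.5, z_3 = 1, r_3 = 2.5, h_3 = 5, x_4 = 8, y_4 = 4, z_4 = 1, r_4 = 1.5, x_5 = 5, y_5 = 10.5, z_5 = 8.5, w_5 = 2, h_5 = 7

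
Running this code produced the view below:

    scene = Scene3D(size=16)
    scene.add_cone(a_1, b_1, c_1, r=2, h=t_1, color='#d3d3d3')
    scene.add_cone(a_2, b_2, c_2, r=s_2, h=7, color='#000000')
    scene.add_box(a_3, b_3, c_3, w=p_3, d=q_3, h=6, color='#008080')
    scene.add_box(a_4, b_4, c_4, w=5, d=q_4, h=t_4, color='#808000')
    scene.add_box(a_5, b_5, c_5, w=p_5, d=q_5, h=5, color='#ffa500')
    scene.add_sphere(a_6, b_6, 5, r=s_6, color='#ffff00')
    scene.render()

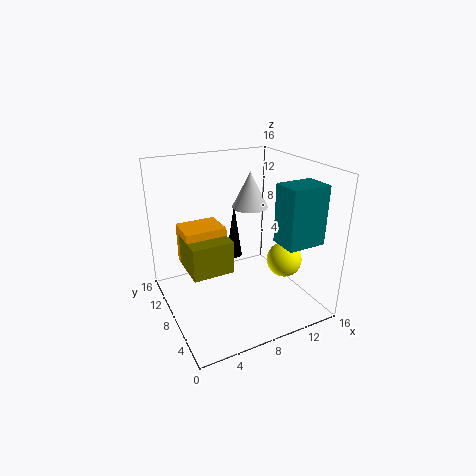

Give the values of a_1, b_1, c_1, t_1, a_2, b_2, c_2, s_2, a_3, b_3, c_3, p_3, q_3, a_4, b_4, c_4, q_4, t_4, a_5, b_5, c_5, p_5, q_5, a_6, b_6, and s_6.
a_1 = 10; b_1 = 9; c_1 = 11; t_1 = 4; a_2 = 10; b_2 = 13; c_2 = 3; s_2 = 1; a_3 = 10; b_3 = 1; c_3 = 9; p_3 = 4; q_3 = 3; a_4 = 3; b_4 = 9; c_4 = 3; q_4 = 5; t_4 = 4; a_5 = 3; b_5 = 11; c_5 = 3; p_5 = 5; q_5 = 4; a_6 = 13; b_6 = 6; s_6 = 2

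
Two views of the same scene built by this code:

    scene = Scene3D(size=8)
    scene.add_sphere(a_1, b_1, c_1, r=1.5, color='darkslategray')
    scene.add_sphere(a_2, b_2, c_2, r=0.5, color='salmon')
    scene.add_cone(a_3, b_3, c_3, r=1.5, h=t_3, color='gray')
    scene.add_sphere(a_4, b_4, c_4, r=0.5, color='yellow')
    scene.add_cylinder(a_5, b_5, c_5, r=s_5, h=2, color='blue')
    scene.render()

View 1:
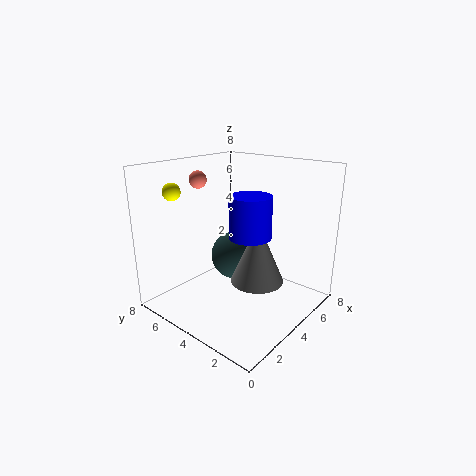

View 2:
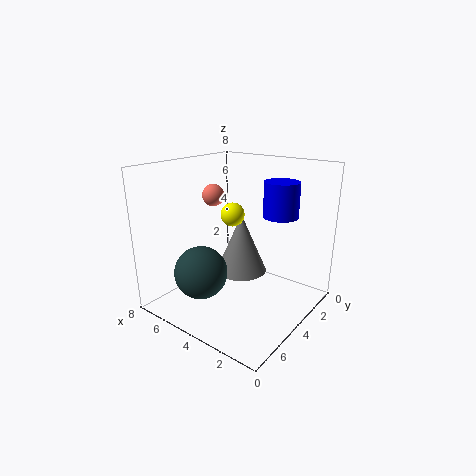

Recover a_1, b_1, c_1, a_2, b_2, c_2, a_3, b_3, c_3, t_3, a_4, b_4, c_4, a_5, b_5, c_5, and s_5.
a_1 = 5.5
b_1 = 5.5
c_1 = 2
a_2 = 3.5
b_2 = 6.5
c_2 = 7
a_3 = 4.5
b_3 = 3
c_3 = 1.5
t_3 = 3.5
a_4 = 2
b_4 = 7
c_4 = 6.5
a_5 = 2.5
b_5 = 2
c_5 = 5
s_5 = 1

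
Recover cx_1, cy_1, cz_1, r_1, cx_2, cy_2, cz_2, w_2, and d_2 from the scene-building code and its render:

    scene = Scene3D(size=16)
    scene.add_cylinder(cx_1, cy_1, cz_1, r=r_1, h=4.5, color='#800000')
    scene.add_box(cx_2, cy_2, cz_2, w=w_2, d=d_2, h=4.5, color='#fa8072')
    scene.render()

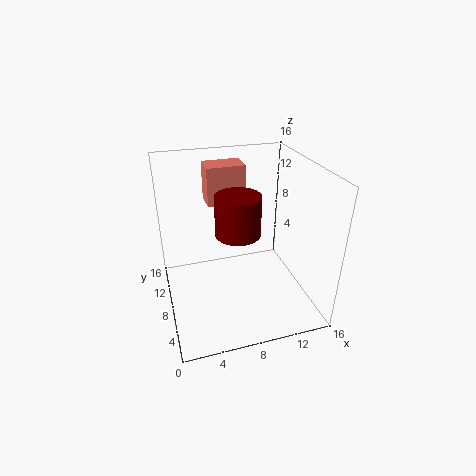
cx_1 = 8
cy_1 = 8
cz_1 = 8.5
r_1 = 2.5
cx_2 = 5.5
cy_2 = 11.5
cz_2 = 10.5
w_2 = 4.5
d_2 = 3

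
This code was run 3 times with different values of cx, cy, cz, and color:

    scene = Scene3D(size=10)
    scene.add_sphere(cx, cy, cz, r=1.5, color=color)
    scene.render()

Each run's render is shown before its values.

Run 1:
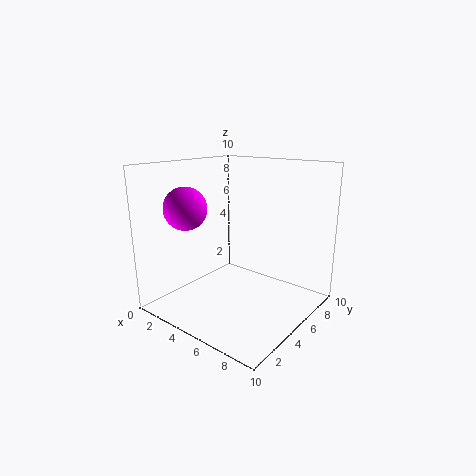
cx = 2, cy = 3, cz = 7, color = 'magenta'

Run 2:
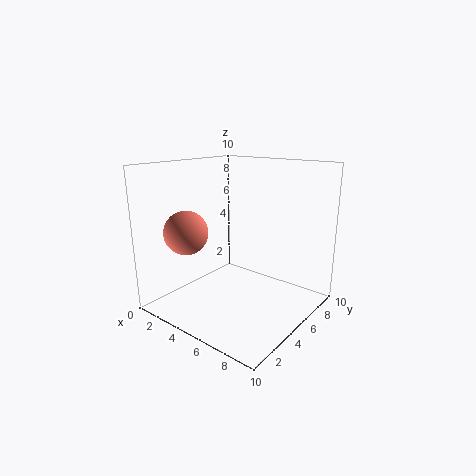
cx = 2.5, cy = 2.5, cz = 5.5, color = 'salmon'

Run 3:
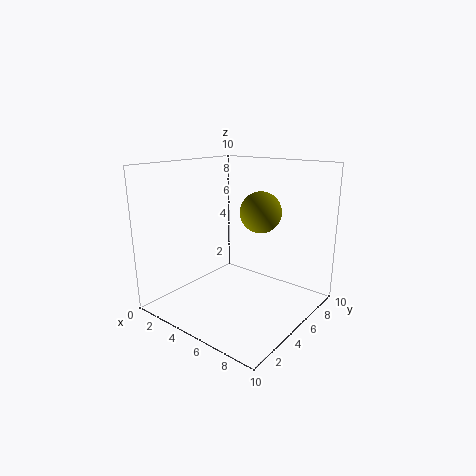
cx = 5.5, cy = 7, cz = 6.5, color = 'olive'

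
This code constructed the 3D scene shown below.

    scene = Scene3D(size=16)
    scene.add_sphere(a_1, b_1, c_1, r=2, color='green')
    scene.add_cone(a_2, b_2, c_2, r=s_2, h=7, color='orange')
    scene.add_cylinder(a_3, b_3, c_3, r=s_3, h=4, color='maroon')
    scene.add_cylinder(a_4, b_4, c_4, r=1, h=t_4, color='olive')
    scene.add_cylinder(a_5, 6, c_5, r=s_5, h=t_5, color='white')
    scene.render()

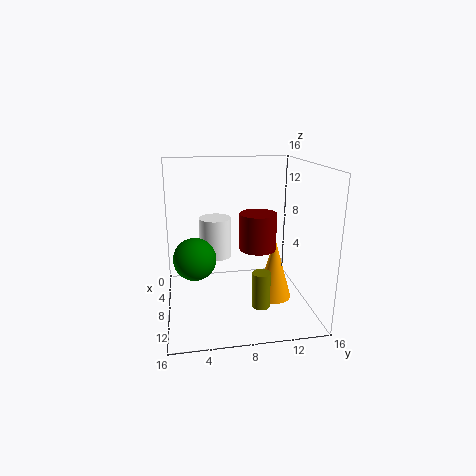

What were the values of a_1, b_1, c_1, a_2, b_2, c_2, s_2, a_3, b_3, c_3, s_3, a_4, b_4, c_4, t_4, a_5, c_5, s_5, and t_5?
a_1 = 13
b_1 = 3
c_1 = 8
a_2 = 9
b_2 = 12
c_2 = 1
s_2 = 2
a_3 = 9
b_3 = 10
c_3 = 7
s_3 = 2
a_4 = 11
b_4 = 10
c_4 = 1
t_4 = 4
a_5 = 3
c_5 = 4
s_5 = 2
t_5 = 5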